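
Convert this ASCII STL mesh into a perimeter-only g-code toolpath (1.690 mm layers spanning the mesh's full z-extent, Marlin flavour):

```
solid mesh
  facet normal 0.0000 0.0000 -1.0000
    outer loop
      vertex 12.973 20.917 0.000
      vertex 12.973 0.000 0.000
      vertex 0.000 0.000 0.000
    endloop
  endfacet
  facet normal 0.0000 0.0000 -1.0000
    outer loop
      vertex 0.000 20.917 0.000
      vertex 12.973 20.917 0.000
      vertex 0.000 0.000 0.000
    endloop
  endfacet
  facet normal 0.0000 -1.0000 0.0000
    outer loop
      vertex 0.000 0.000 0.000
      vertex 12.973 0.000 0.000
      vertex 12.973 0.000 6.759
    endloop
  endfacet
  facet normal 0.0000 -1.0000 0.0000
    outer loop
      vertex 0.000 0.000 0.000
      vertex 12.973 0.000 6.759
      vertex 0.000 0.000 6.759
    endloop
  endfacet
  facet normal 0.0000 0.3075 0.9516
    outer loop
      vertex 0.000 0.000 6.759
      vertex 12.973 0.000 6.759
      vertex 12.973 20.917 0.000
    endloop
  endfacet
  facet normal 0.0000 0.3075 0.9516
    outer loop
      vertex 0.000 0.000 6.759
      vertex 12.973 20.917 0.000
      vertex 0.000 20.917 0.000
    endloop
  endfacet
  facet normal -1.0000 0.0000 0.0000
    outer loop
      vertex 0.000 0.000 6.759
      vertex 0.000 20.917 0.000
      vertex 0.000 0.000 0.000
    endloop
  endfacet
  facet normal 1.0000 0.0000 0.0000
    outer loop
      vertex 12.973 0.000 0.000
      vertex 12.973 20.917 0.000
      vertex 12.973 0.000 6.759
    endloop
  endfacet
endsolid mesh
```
; perimeter-only toolpath
G21 ; units = mm
G90 ; absolute positioning
G28 ; home
; layer 1
G0 Z1.690
G0 X0.000 Y0.000
G1 X12.973 Y0.000
G1 X12.973 Y15.688
G1 X0.000 Y15.688
G1 X0.000 Y0.000
; layer 2
G0 Z3.380
G0 X0.000 Y0.000
G1 X12.973 Y0.000
G1 X12.973 Y10.459
G1 X0.000 Y10.459
G1 X0.000 Y0.000
; layer 3
G0 Z5.069
G0 X0.000 Y0.000
G1 X12.973 Y0.000
G1 X12.973 Y5.229
G1 X0.000 Y5.229
G1 X0.000 Y0.000
M2 ; end

The solid is a wedge (ramp): 13 × 20.9 mm base, rising to 6.76 mm along the y=0 edge and sloping linearly to z=0 at y=20.9. Slicing at Δz = 1.690 mm — 4 equal slices spanning the solid's height, so layer i sits at z = i·h/4 — gives 3 non-empty perimeters. Each is a 4-segment closed polygon; G0 lifts to the layer z and rapids to the start vertex, then G1 traces the edges. The cross-section shrinks linearly with z (the slice at the apex is degenerate and omitted).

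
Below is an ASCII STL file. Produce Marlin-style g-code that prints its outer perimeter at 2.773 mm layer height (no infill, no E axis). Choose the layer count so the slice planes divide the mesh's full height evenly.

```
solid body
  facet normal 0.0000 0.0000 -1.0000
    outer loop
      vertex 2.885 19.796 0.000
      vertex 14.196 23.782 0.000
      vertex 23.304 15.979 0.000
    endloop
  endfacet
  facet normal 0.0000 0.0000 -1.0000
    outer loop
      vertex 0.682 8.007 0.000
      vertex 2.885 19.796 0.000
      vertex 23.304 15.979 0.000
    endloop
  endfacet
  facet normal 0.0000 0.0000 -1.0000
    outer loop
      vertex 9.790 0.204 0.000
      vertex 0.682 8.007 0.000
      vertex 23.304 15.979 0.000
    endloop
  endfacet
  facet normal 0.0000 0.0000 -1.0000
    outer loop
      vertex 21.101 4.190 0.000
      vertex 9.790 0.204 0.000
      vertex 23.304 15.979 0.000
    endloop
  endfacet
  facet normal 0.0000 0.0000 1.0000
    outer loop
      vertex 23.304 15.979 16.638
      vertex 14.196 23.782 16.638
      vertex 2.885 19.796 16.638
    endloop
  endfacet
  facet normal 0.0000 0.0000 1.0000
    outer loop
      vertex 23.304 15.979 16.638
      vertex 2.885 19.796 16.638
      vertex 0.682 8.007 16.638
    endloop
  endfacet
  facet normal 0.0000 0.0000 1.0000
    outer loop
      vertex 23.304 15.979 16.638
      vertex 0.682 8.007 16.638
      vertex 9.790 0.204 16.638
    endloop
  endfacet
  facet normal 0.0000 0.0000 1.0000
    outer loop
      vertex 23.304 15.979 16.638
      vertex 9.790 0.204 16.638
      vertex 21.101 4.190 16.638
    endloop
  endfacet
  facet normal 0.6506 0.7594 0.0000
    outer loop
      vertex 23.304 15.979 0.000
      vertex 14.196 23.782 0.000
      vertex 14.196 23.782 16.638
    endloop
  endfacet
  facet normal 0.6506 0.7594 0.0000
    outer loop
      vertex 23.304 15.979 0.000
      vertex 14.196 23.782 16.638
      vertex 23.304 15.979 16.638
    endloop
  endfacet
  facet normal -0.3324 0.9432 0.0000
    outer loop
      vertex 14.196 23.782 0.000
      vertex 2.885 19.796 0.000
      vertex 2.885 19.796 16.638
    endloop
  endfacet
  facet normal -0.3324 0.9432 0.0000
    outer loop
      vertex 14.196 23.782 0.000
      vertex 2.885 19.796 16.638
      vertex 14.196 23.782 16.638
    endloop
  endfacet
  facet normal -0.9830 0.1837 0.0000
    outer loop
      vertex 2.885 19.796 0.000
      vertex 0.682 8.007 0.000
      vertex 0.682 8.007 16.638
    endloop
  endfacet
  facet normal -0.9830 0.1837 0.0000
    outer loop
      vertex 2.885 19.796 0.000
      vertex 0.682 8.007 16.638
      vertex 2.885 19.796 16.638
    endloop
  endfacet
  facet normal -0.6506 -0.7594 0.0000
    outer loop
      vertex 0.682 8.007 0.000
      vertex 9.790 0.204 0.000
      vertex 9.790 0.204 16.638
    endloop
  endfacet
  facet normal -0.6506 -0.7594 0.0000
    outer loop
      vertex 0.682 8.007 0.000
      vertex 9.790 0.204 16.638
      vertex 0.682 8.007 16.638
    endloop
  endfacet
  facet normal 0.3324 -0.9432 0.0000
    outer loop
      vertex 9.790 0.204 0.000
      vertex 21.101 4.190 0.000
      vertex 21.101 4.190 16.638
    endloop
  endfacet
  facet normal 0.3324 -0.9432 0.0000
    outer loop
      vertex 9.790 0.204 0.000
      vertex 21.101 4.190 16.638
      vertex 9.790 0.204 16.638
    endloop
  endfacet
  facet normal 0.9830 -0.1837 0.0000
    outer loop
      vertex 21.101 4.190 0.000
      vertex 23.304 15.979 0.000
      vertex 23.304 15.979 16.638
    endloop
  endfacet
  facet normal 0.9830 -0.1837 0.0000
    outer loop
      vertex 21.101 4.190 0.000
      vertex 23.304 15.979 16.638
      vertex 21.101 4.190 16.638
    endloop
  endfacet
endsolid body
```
; perimeter-only toolpath
G21 ; units = mm
G90 ; absolute positioning
G28 ; home
; layer 1
G0 Z2.773
G0 X23.304 Y15.979
G1 X14.196 Y23.782
G1 X2.885 Y19.796
G1 X0.682 Y8.007
G1 X9.790 Y0.204
G1 X21.101 Y4.190
G1 X23.304 Y15.979
; layer 2
G0 Z5.546
G0 X23.304 Y15.979
G1 X14.196 Y23.782
G1 X2.885 Y19.796
G1 X0.682 Y8.007
G1 X9.790 Y0.204
G1 X21.101 Y4.190
G1 X23.304 Y15.979
; layer 3
G0 Z8.319
G0 X23.304 Y15.979
G1 X14.196 Y23.782
G1 X2.885 Y19.796
G1 X0.682 Y8.007
G1 X9.790 Y0.204
G1 X21.101 Y4.190
G1 X23.304 Y15.979
; layer 4
G0 Z11.092
G0 X23.304 Y15.979
G1 X14.196 Y23.782
G1 X2.885 Y19.796
G1 X0.682 Y8.007
G1 X9.790 Y0.204
G1 X21.101 Y4.190
G1 X23.304 Y15.979
; layer 5
G0 Z13.865
G0 X23.304 Y15.979
G1 X14.196 Y23.782
G1 X2.885 Y19.796
G1 X0.682 Y8.007
G1 X9.790 Y0.204
G1 X21.101 Y4.190
G1 X23.304 Y15.979
; layer 6
G0 Z16.638
G0 X23.304 Y15.979
G1 X14.196 Y23.782
G1 X2.885 Y19.796
G1 X0.682 Y8.007
G1 X9.790 Y0.204
G1 X21.101 Y4.190
G1 X23.304 Y15.979
M2 ; end

The solid is a regular 6-sided prism (a cylinder approximated with 6 flat sides), circumscribed radius ≈ 12 mm, height ≈ 16.6 mm. Slicing at Δz = 2.773 mm — 6 equal slices spanning the solid's height, so layer i sits at z = i·h/6 — gives 6 non-empty perimeters. Each is a 6-segment closed polygon; G0 lifts to the layer z and rapids to the start vertex, then G1 traces the edges.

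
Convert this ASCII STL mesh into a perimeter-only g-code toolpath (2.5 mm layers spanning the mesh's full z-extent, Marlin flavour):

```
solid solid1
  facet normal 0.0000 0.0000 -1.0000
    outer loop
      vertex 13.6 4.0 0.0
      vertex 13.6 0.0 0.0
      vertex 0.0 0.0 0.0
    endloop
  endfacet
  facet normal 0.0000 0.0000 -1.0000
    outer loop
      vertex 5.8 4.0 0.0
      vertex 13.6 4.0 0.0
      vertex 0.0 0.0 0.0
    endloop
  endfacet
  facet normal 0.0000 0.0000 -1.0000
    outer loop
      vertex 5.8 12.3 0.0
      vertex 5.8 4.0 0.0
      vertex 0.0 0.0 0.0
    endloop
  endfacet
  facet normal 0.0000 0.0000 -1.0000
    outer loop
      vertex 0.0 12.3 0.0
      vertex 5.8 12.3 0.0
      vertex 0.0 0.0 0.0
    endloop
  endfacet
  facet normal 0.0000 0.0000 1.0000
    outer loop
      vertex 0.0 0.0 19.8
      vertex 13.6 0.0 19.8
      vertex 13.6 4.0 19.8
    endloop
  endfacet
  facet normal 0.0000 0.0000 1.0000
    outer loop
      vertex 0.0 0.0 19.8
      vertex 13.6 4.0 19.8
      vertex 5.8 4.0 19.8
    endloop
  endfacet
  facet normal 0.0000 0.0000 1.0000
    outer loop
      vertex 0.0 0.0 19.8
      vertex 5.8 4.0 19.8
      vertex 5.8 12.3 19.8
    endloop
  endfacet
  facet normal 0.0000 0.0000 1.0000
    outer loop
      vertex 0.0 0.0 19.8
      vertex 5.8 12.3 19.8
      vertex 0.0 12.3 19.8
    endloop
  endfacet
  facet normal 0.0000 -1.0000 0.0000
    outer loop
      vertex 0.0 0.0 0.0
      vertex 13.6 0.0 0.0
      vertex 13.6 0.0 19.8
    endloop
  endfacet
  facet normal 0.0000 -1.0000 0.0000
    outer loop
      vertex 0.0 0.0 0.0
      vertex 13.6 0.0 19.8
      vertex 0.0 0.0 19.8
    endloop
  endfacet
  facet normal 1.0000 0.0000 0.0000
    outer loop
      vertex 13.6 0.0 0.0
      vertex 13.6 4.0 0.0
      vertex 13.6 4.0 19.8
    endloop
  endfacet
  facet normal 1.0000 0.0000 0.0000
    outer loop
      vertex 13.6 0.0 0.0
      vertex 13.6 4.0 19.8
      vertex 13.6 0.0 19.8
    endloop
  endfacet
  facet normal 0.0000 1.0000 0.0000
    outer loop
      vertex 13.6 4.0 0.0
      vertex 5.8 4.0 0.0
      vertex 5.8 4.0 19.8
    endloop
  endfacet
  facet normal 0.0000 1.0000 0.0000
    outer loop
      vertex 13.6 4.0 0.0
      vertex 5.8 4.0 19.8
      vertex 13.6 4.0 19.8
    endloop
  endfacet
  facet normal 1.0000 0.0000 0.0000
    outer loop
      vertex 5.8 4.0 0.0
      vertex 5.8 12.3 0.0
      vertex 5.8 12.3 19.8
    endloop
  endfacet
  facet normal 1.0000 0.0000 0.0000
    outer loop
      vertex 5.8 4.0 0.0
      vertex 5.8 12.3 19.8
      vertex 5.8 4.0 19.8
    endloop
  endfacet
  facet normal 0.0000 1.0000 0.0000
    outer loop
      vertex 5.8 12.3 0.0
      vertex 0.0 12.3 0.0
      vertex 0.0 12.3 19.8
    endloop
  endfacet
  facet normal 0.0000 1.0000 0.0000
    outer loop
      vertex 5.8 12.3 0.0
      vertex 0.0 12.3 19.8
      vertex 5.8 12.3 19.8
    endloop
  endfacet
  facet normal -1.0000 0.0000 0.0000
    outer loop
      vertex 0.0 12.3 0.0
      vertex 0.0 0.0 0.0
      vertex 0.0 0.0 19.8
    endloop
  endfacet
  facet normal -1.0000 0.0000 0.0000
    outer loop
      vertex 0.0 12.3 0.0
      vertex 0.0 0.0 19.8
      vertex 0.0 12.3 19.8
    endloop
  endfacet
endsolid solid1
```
; perimeter-only toolpath
G21 ; units = mm
G90 ; absolute positioning
G28 ; home
; layer 1
G0 Z2.5
G0 X0.0 Y0.0
G1 X13.6 Y0.0
G1 X13.6 Y4.0
G1 X5.8 Y4.0
G1 X5.8 Y12.3
G1 X0.0 Y12.3
G1 X0.0 Y0.0
; layer 2
G0 Z5.0
G0 X0.0 Y0.0
G1 X13.6 Y0.0
G1 X13.6 Y4.0
G1 X5.8 Y4.0
G1 X5.8 Y12.3
G1 X0.0 Y12.3
G1 X0.0 Y0.0
; layer 3
G0 Z7.4
G0 X0.0 Y0.0
G1 X13.6 Y0.0
G1 X13.6 Y4.0
G1 X5.8 Y4.0
G1 X5.8 Y12.3
G1 X0.0 Y12.3
G1 X0.0 Y0.0
; layer 4
G0 Z9.9
G0 X0.0 Y0.0
G1 X13.6 Y0.0
G1 X13.6 Y4.0
G1 X5.8 Y4.0
G1 X5.8 Y12.3
G1 X0.0 Y12.3
G1 X0.0 Y0.0
; layer 5
G0 Z12.4
G0 X0.0 Y0.0
G1 X13.6 Y0.0
G1 X13.6 Y4.0
G1 X5.8 Y4.0
G1 X5.8 Y12.3
G1 X0.0 Y12.3
G1 X0.0 Y0.0
; layer 6
G0 Z14.9
G0 X0.0 Y0.0
G1 X13.6 Y0.0
G1 X13.6 Y4.0
G1 X5.8 Y4.0
G1 X5.8 Y12.3
G1 X0.0 Y12.3
G1 X0.0 Y0.0
; layer 7
G0 Z17.3
G0 X0.0 Y0.0
G1 X13.6 Y0.0
G1 X13.6 Y4.0
G1 X5.8 Y4.0
G1 X5.8 Y12.3
G1 X0.0 Y12.3
G1 X0.0 Y0.0
; layer 8
G0 Z19.8
G0 X0.0 Y0.0
G1 X13.6 Y0.0
G1 X13.6 Y4.0
G1 X5.8 Y4.0
G1 X5.8 Y12.3
G1 X0.0 Y12.3
G1 X0.0 Y0.0
M2 ; end

The solid is an L-shaped prism: outer 13.6 × 12.3 mm, arm thicknesses ≈ 4 mm (horizontal) and 5.8 mm (vertical), extruded 19.8 mm in z. Slicing at Δz = 2.5 mm — 8 equal slices spanning the solid's height, so layer i sits at z = i·h/8 — gives 8 non-empty perimeters. Each is a 6-segment closed polygon; G0 lifts to the layer z and rapids to the start vertex, then G1 traces the edges.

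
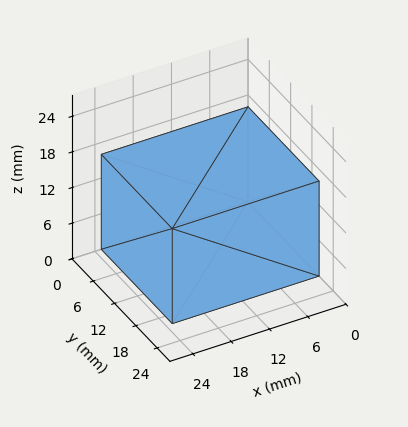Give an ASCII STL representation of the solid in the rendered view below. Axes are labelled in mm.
Reading the render: the shape is a rectangular box, roughly 23 × 20 mm footprint and 16 mm tall (dimensions read to the nearest mm from the axis ticks). For the STL, each face is triangulated and given an outward normal.

solid part
  facet normal 0.0000 0.0000 -1.0000
    outer loop
      vertex 23.0 20.0 0.0
      vertex 23.0 0.0 0.0
      vertex 0.0 0.0 0.0
    endloop
  endfacet
  facet normal 0.0000 0.0000 -1.0000
    outer loop
      vertex 0.0 20.0 0.0
      vertex 23.0 20.0 0.0
      vertex 0.0 0.0 0.0
    endloop
  endfacet
  facet normal 0.0000 0.0000 1.0000
    outer loop
      vertex 0.0 0.0 16.0
      vertex 23.0 0.0 16.0
      vertex 23.0 20.0 16.0
    endloop
  endfacet
  facet normal 0.0000 0.0000 1.0000
    outer loop
      vertex 0.0 0.0 16.0
      vertex 23.0 20.0 16.0
      vertex 0.0 20.0 16.0
    endloop
  endfacet
  facet normal 0.0000 -1.0000 0.0000
    outer loop
      vertex 0.0 0.0 0.0
      vertex 23.0 0.0 0.0
      vertex 23.0 0.0 16.0
    endloop
  endfacet
  facet normal 0.0000 -1.0000 0.0000
    outer loop
      vertex 0.0 0.0 0.0
      vertex 23.0 0.0 16.0
      vertex 0.0 0.0 16.0
    endloop
  endfacet
  facet normal 0.0000 1.0000 0.0000
    outer loop
      vertex 23.0 20.0 16.0
      vertex 23.0 20.0 0.0
      vertex 0.0 20.0 0.0
    endloop
  endfacet
  facet normal 0.0000 1.0000 0.0000
    outer loop
      vertex 0.0 20.0 16.0
      vertex 23.0 20.0 16.0
      vertex 0.0 20.0 0.0
    endloop
  endfacet
  facet normal -1.0000 0.0000 0.0000
    outer loop
      vertex 0.0 20.0 16.0
      vertex 0.0 20.0 0.0
      vertex 0.0 0.0 0.0
    endloop
  endfacet
  facet normal -1.0000 0.0000 0.0000
    outer loop
      vertex 0.0 0.0 16.0
      vertex 0.0 20.0 16.0
      vertex 0.0 0.0 0.0
    endloop
  endfacet
  facet normal 1.0000 0.0000 0.0000
    outer loop
      vertex 23.0 0.0 0.0
      vertex 23.0 20.0 0.0
      vertex 23.0 20.0 16.0
    endloop
  endfacet
  facet normal 1.0000 0.0000 0.0000
    outer loop
      vertex 23.0 0.0 0.0
      vertex 23.0 20.0 16.0
      vertex 23.0 0.0 16.0
    endloop
  endfacet
endsolid part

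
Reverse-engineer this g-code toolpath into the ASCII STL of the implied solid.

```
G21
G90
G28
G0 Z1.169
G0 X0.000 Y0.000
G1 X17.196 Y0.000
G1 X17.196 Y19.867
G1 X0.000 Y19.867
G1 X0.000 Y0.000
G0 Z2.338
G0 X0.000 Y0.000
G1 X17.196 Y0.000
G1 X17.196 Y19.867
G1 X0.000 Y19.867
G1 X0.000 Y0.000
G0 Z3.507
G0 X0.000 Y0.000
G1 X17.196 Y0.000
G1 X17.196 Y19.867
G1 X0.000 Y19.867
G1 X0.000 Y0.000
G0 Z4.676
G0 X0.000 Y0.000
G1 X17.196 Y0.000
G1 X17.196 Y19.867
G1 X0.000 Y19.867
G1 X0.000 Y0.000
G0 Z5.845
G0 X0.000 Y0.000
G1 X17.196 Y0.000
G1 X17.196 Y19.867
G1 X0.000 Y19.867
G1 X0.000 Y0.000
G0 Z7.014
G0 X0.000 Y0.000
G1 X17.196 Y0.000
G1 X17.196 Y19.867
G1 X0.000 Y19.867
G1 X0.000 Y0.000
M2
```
solid part
  facet normal 0.0000 0.0000 -1.0000
    outer loop
      vertex 17.196 19.867 0.000
      vertex 17.196 0.000 0.000
      vertex 0.000 0.000 0.000
    endloop
  endfacet
  facet normal 0.0000 0.0000 -1.0000
    outer loop
      vertex 0.000 19.867 0.000
      vertex 17.196 19.867 0.000
      vertex 0.000 0.000 0.000
    endloop
  endfacet
  facet normal 0.0000 0.0000 1.0000
    outer loop
      vertex 0.000 0.000 7.014
      vertex 17.196 0.000 7.014
      vertex 17.196 19.867 7.014
    endloop
  endfacet
  facet normal 0.0000 0.0000 1.0000
    outer loop
      vertex 0.000 0.000 7.014
      vertex 17.196 19.867 7.014
      vertex 0.000 19.867 7.014
    endloop
  endfacet
  facet normal 0.0000 -1.0000 0.0000
    outer loop
      vertex 0.000 0.000 0.000
      vertex 17.196 0.000 0.000
      vertex 17.196 0.000 7.014
    endloop
  endfacet
  facet normal 0.0000 -1.0000 0.0000
    outer loop
      vertex 0.000 0.000 0.000
      vertex 17.196 0.000 7.014
      vertex 0.000 0.000 7.014
    endloop
  endfacet
  facet normal 0.0000 1.0000 0.0000
    outer loop
      vertex 17.196 19.867 7.014
      vertex 17.196 19.867 0.000
      vertex 0.000 19.867 0.000
    endloop
  endfacet
  facet normal 0.0000 1.0000 0.0000
    outer loop
      vertex 0.000 19.867 7.014
      vertex 17.196 19.867 7.014
      vertex 0.000 19.867 0.000
    endloop
  endfacet
  facet normal -1.0000 0.0000 0.0000
    outer loop
      vertex 0.000 19.867 7.014
      vertex 0.000 19.867 0.000
      vertex 0.000 0.000 0.000
    endloop
  endfacet
  facet normal -1.0000 0.0000 0.0000
    outer loop
      vertex 0.000 0.000 7.014
      vertex 0.000 19.867 7.014
      vertex 0.000 0.000 0.000
    endloop
  endfacet
  facet normal 1.0000 0.0000 0.0000
    outer loop
      vertex 17.196 0.000 0.000
      vertex 17.196 19.867 0.000
      vertex 17.196 19.867 7.014
    endloop
  endfacet
  facet normal 1.0000 0.0000 0.0000
    outer loop
      vertex 17.196 0.000 0.000
      vertex 17.196 19.867 7.014
      vertex 17.196 0.000 7.014
    endloop
  endfacet
endsolid part

The G0 Z moves step by Δz≈1.169 mm. Every layer's G1 loop is the same polygon, so the solid is a straight extrusion of it from z=0 to z≈7.01. Closing with flat bottom and top caps and triangulating gives 12 facets — a rectangular box, roughly 17.2 × 19.9 mm footprint and 7.01 mm tall.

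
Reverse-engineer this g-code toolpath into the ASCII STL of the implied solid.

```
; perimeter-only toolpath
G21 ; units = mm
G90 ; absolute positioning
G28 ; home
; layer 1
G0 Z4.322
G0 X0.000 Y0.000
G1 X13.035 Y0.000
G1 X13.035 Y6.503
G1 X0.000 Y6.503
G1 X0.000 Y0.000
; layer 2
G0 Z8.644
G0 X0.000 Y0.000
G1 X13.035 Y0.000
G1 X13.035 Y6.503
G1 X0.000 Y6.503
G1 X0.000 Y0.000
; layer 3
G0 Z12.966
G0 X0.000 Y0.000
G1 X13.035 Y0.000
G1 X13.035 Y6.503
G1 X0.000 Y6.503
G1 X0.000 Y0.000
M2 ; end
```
solid part
  facet normal 0.0000 0.0000 -1.0000
    outer loop
      vertex 13.035 6.503 0.000
      vertex 13.035 0.000 0.000
      vertex 0.000 0.000 0.000
    endloop
  endfacet
  facet normal 0.0000 0.0000 -1.0000
    outer loop
      vertex 0.000 6.503 0.000
      vertex 13.035 6.503 0.000
      vertex 0.000 0.000 0.000
    endloop
  endfacet
  facet normal 0.0000 0.0000 1.0000
    outer loop
      vertex 0.000 0.000 12.966
      vertex 13.035 0.000 12.966
      vertex 13.035 6.503 12.966
    endloop
  endfacet
  facet normal 0.0000 0.0000 1.0000
    outer loop
      vertex 0.000 0.000 12.966
      vertex 13.035 6.503 12.966
      vertex 0.000 6.503 12.966
    endloop
  endfacet
  facet normal 0.0000 -1.0000 0.0000
    outer loop
      vertex 0.000 0.000 0.000
      vertex 13.035 0.000 0.000
      vertex 13.035 0.000 12.966
    endloop
  endfacet
  facet normal 0.0000 -1.0000 0.0000
    outer loop
      vertex 0.000 0.000 0.000
      vertex 13.035 0.000 12.966
      vertex 0.000 0.000 12.966
    endloop
  endfacet
  facet normal 0.0000 1.0000 0.0000
    outer loop
      vertex 13.035 6.503 12.966
      vertex 13.035 6.503 0.000
      vertex 0.000 6.503 0.000
    endloop
  endfacet
  facet normal 0.0000 1.0000 0.0000
    outer loop
      vertex 0.000 6.503 12.966
      vertex 13.035 6.503 12.966
      vertex 0.000 6.503 0.000
    endloop
  endfacet
  facet normal -1.0000 0.0000 0.0000
    outer loop
      vertex 0.000 6.503 12.966
      vertex 0.000 6.503 0.000
      vertex 0.000 0.000 0.000
    endloop
  endfacet
  facet normal -1.0000 0.0000 0.0000
    outer loop
      vertex 0.000 0.000 12.966
      vertex 0.000 6.503 12.966
      vertex 0.000 0.000 0.000
    endloop
  endfacet
  facet normal 1.0000 0.0000 0.0000
    outer loop
      vertex 13.035 0.000 0.000
      vertex 13.035 6.503 0.000
      vertex 13.035 6.503 12.966
    endloop
  endfacet
  facet normal 1.0000 0.0000 0.0000
    outer loop
      vertex 13.035 0.000 0.000
      vertex 13.035 6.503 12.966
      vertex 13.035 0.000 12.966
    endloop
  endfacet
endsolid part

The G0 Z moves step by Δz≈4.322 mm. Every layer's G1 loop is the same polygon, so the solid is a straight extrusion of it from z=0 to z≈13. Closing with flat bottom and top caps and triangulating gives 12 facets — a rectangular box, roughly 13 × 6.5 mm footprint and 13 mm tall.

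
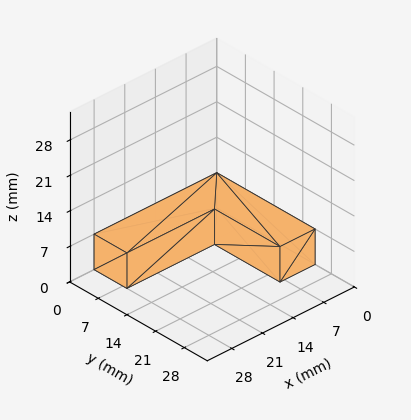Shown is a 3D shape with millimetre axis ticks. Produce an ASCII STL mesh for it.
Reading the render: the shape is an L-shaped prism: outer 28 × 24 mm, arm thicknesses ≈ 8 mm (horizontal) and 8 mm (vertical), extruded 7 mm in z (dimensions read to the nearest mm from the axis ticks). For the STL, each face is triangulated and given an outward normal.

solid part
  facet normal 0.0000 0.0000 -1.0000
    outer loop
      vertex 28.000 8.000 0.000
      vertex 28.000 0.000 0.000
      vertex 0.000 0.000 0.000
    endloop
  endfacet
  facet normal 0.0000 0.0000 -1.0000
    outer loop
      vertex 8.000 8.000 0.000
      vertex 28.000 8.000 0.000
      vertex 0.000 0.000 0.000
    endloop
  endfacet
  facet normal 0.0000 0.0000 -1.0000
    outer loop
      vertex 8.000 24.000 0.000
      vertex 8.000 8.000 0.000
      vertex 0.000 0.000 0.000
    endloop
  endfacet
  facet normal 0.0000 0.0000 -1.0000
    outer loop
      vertex 0.000 24.000 0.000
      vertex 8.000 24.000 0.000
      vertex 0.000 0.000 0.000
    endloop
  endfacet
  facet normal 0.0000 0.0000 1.0000
    outer loop
      vertex 0.000 0.000 7.000
      vertex 28.000 0.000 7.000
      vertex 28.000 8.000 7.000
    endloop
  endfacet
  facet normal 0.0000 0.0000 1.0000
    outer loop
      vertex 0.000 0.000 7.000
      vertex 28.000 8.000 7.000
      vertex 8.000 8.000 7.000
    endloop
  endfacet
  facet normal 0.0000 0.0000 1.0000
    outer loop
      vertex 0.000 0.000 7.000
      vertex 8.000 8.000 7.000
      vertex 8.000 24.000 7.000
    endloop
  endfacet
  facet normal 0.0000 0.0000 1.0000
    outer loop
      vertex 0.000 0.000 7.000
      vertex 8.000 24.000 7.000
      vertex 0.000 24.000 7.000
    endloop
  endfacet
  facet normal 0.0000 -1.0000 0.0000
    outer loop
      vertex 0.000 0.000 0.000
      vertex 28.000 0.000 0.000
      vertex 28.000 0.000 7.000
    endloop
  endfacet
  facet normal 0.0000 -1.0000 0.0000
    outer loop
      vertex 0.000 0.000 0.000
      vertex 28.000 0.000 7.000
      vertex 0.000 0.000 7.000
    endloop
  endfacet
  facet normal 1.0000 0.0000 0.0000
    outer loop
      vertex 28.000 0.000 0.000
      vertex 28.000 8.000 0.000
      vertex 28.000 8.000 7.000
    endloop
  endfacet
  facet normal 1.0000 0.0000 0.0000
    outer loop
      vertex 28.000 0.000 0.000
      vertex 28.000 8.000 7.000
      vertex 28.000 0.000 7.000
    endloop
  endfacet
  facet normal 0.0000 1.0000 0.0000
    outer loop
      vertex 28.000 8.000 0.000
      vertex 8.000 8.000 0.000
      vertex 8.000 8.000 7.000
    endloop
  endfacet
  facet normal 0.0000 1.0000 0.0000
    outer loop
      vertex 28.000 8.000 0.000
      vertex 8.000 8.000 7.000
      vertex 28.000 8.000 7.000
    endloop
  endfacet
  facet normal 1.0000 0.0000 0.0000
    outer loop
      vertex 8.000 8.000 0.000
      vertex 8.000 24.000 0.000
      vertex 8.000 24.000 7.000
    endloop
  endfacet
  facet normal 1.0000 0.0000 0.0000
    outer loop
      vertex 8.000 8.000 0.000
      vertex 8.000 24.000 7.000
      vertex 8.000 8.000 7.000
    endloop
  endfacet
  facet normal 0.0000 1.0000 0.0000
    outer loop
      vertex 8.000 24.000 0.000
      vertex 0.000 24.000 0.000
      vertex 0.000 24.000 7.000
    endloop
  endfacet
  facet normal 0.0000 1.0000 0.0000
    outer loop
      vertex 8.000 24.000 0.000
      vertex 0.000 24.000 7.000
      vertex 8.000 24.000 7.000
    endloop
  endfacet
  facet normal -1.0000 0.0000 0.0000
    outer loop
      vertex 0.000 24.000 0.000
      vertex 0.000 0.000 0.000
      vertex 0.000 0.000 7.000
    endloop
  endfacet
  facet normal -1.0000 0.0000 0.0000
    outer loop
      vertex 0.000 24.000 0.000
      vertex 0.000 0.000 7.000
      vertex 0.000 24.000 7.000
    endloop
  endfacet
endsolid part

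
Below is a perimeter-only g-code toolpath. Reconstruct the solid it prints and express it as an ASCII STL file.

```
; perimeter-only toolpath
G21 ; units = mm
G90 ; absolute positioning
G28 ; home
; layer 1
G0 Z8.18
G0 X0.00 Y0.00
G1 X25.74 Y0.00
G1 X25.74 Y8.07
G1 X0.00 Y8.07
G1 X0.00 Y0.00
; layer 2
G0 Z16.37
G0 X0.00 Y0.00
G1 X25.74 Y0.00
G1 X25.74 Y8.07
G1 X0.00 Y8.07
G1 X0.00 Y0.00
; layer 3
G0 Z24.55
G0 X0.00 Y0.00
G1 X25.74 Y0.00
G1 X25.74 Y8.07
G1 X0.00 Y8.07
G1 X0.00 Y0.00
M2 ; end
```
solid part
  facet normal 0.0000 0.0000 -1.0000
    outer loop
      vertex 25.74 8.07 0.00
      vertex 25.74 0.00 0.00
      vertex 0.00 0.00 0.00
    endloop
  endfacet
  facet normal 0.0000 0.0000 -1.0000
    outer loop
      vertex 0.00 8.07 0.00
      vertex 25.74 8.07 0.00
      vertex 0.00 0.00 0.00
    endloop
  endfacet
  facet normal 0.0000 0.0000 1.0000
    outer loop
      vertex 0.00 0.00 24.55
      vertex 25.74 0.00 24.55
      vertex 25.74 8.07 24.55
    endloop
  endfacet
  facet normal 0.0000 0.0000 1.0000
    outer loop
      vertex 0.00 0.00 24.55
      vertex 25.74 8.07 24.55
      vertex 0.00 8.07 24.55
    endloop
  endfacet
  facet normal 0.0000 -1.0000 0.0000
    outer loop
      vertex 0.00 0.00 0.00
      vertex 25.74 0.00 0.00
      vertex 25.74 0.00 24.55
    endloop
  endfacet
  facet normal 0.0000 -1.0000 0.0000
    outer loop
      vertex 0.00 0.00 0.00
      vertex 25.74 0.00 24.55
      vertex 0.00 0.00 24.55
    endloop
  endfacet
  facet normal 0.0000 1.0000 0.0000
    outer loop
      vertex 25.74 8.07 24.55
      vertex 25.74 8.07 0.00
      vertex 0.00 8.07 0.00
    endloop
  endfacet
  facet normal 0.0000 1.0000 0.0000
    outer loop
      vertex 0.00 8.07 24.55
      vertex 25.74 8.07 24.55
      vertex 0.00 8.07 0.00
    endloop
  endfacet
  facet normal -1.0000 0.0000 0.0000
    outer loop
      vertex 0.00 8.07 24.55
      vertex 0.00 8.07 0.00
      vertex 0.00 0.00 0.00
    endloop
  endfacet
  facet normal -1.0000 0.0000 0.0000
    outer loop
      vertex 0.00 0.00 24.55
      vertex 0.00 8.07 24.55
      vertex 0.00 0.00 0.00
    endloop
  endfacet
  facet normal 1.0000 0.0000 0.0000
    outer loop
      vertex 25.74 0.00 0.00
      vertex 25.74 8.07 0.00
      vertex 25.74 8.07 24.55
    endloop
  endfacet
  facet normal 1.0000 0.0000 0.0000
    outer loop
      vertex 25.74 0.00 0.00
      vertex 25.74 8.07 24.55
      vertex 25.74 0.00 24.55
    endloop
  endfacet
endsolid part

The G0 Z moves step by Δz≈8.18 mm. Every layer's G1 loop is the same polygon, so the solid is a straight extrusion of it from z=0 to z≈24.6. Closing with flat bottom and top caps and triangulating gives 12 facets — a rectangular box, roughly 25.7 × 8.07 mm footprint and 24.6 mm tall.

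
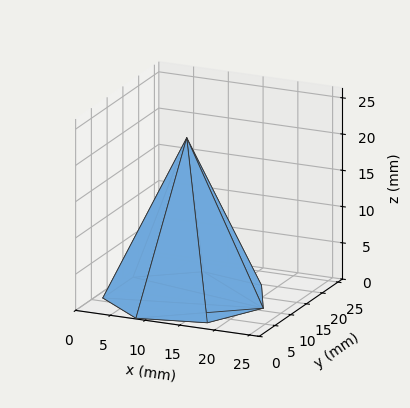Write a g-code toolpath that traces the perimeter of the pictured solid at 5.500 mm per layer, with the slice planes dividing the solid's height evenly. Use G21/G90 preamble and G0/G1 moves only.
Reading the render: the shape is a regular 7-sided pyramid, base circumscribed radius ≈ 11 mm, apex at z ≈ 22 mm (dimensions read to the nearest mm from the axis ticks). For the g-code, the solid's height is divided into equal slices at the stated Δz and each level perimeter traced with G1 moves after a G0 lift.

; perimeter-only toolpath
G21 ; units = mm
G90 ; absolute positioning
G28 ; home
; layer 1
G0 Z5.500
G0 X19.250 Y11.000
G1 X16.143 Y17.450
G1 X9.164 Y19.043
G1 X3.567 Y14.580
G1 X3.567 Y7.420
G1 X9.164 Y2.957
G1 X16.143 Y4.550
G1 X19.250 Y11.000
; layer 2
G0 Z11.000
G0 X16.500 Y11.000
G1 X14.429 Y15.300
G1 X9.776 Y16.362
G1 X6.045 Y13.386
G1 X6.045 Y8.614
G1 X9.776 Y5.638
G1 X14.429 Y6.700
G1 X16.500 Y11.000
; layer 3
G0 Z16.500
G0 X13.750 Y11.000
G1 X12.715 Y13.150
G1 X10.388 Y13.681
G1 X8.522 Y12.193
G1 X8.522 Y9.807
G1 X10.388 Y8.319
G1 X12.715 Y8.850
G1 X13.750 Y11.000
M2 ; end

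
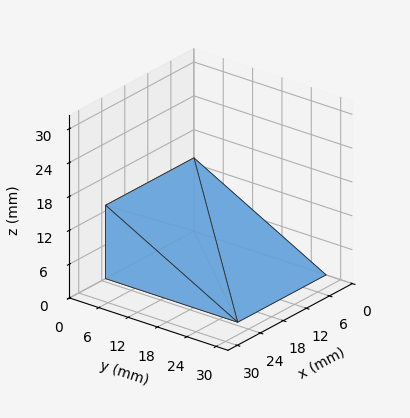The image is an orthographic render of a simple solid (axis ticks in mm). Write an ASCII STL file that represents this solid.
Reading the render: the shape is a wedge (ramp): 23 × 27 mm base, rising to 13 mm along the y=0 edge and sloping linearly to z=0 at y=27 (dimensions read to the nearest mm from the axis ticks). For the STL, each face is triangulated and given an outward normal.

solid part
  facet normal 0.0000 0.0000 -1.0000
    outer loop
      vertex 23.00 27.00 0.00
      vertex 23.00 0.00 0.00
      vertex 0.00 0.00 0.00
    endloop
  endfacet
  facet normal 0.0000 0.0000 -1.0000
    outer loop
      vertex 0.00 27.00 0.00
      vertex 23.00 27.00 0.00
      vertex 0.00 0.00 0.00
    endloop
  endfacet
  facet normal 0.0000 -1.0000 0.0000
    outer loop
      vertex 0.00 0.00 0.00
      vertex 23.00 0.00 0.00
      vertex 23.00 0.00 13.00
    endloop
  endfacet
  facet normal 0.0000 -1.0000 0.0000
    outer loop
      vertex 0.00 0.00 0.00
      vertex 23.00 0.00 13.00
      vertex 0.00 0.00 13.00
    endloop
  endfacet
  facet normal 0.0000 0.4338 0.9010
    outer loop
      vertex 0.00 0.00 13.00
      vertex 23.00 0.00 13.00
      vertex 23.00 27.00 0.00
    endloop
  endfacet
  facet normal 0.0000 0.4338 0.9010
    outer loop
      vertex 0.00 0.00 13.00
      vertex 23.00 27.00 0.00
      vertex 0.00 27.00 0.00
    endloop
  endfacet
  facet normal -1.0000 0.0000 0.0000
    outer loop
      vertex 0.00 0.00 13.00
      vertex 0.00 27.00 0.00
      vertex 0.00 0.00 0.00
    endloop
  endfacet
  facet normal 1.0000 0.0000 0.0000
    outer loop
      vertex 23.00 0.00 0.00
      vertex 23.00 27.00 0.00
      vertex 23.00 0.00 13.00
    endloop
  endfacet
endsolid part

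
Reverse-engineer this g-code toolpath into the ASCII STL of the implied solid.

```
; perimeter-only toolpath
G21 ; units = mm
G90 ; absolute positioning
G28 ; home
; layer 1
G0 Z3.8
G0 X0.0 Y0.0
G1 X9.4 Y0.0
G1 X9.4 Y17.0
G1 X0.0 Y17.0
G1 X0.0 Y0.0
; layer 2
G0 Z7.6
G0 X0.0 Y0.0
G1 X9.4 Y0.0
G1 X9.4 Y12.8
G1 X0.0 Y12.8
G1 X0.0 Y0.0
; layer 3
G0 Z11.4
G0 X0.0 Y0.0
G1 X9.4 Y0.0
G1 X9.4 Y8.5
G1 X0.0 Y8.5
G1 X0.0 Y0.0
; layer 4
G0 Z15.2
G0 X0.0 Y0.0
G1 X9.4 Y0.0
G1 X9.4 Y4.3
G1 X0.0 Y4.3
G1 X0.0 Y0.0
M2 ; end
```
solid part
  facet normal 0.0000 0.0000 -1.0000
    outer loop
      vertex 9.4 21.3 0.0
      vertex 9.4 0.0 0.0
      vertex 0.0 0.0 0.0
    endloop
  endfacet
  facet normal 0.0000 0.0000 -1.0000
    outer loop
      vertex 0.0 21.3 0.0
      vertex 9.4 21.3 0.0
      vertex 0.0 0.0 0.0
    endloop
  endfacet
  facet normal 0.0000 -1.0000 0.0000
    outer loop
      vertex 0.0 0.0 0.0
      vertex 9.4 0.0 0.0
      vertex 9.4 0.0 19.0
    endloop
  endfacet
  facet normal 0.0000 -1.0000 0.0000
    outer loop
      vertex 0.0 0.0 0.0
      vertex 9.4 0.0 19.0
      vertex 0.0 0.0 19.0
    endloop
  endfacet
  facet normal 0.0000 0.6657 0.7462
    outer loop
      vertex 0.0 0.0 19.0
      vertex 9.4 0.0 19.0
      vertex 9.4 21.3 0.0
    endloop
  endfacet
  facet normal 0.0000 0.6657 0.7462
    outer loop
      vertex 0.0 0.0 19.0
      vertex 9.4 21.3 0.0
      vertex 0.0 21.3 0.0
    endloop
  endfacet
  facet normal -1.0000 0.0000 0.0000
    outer loop
      vertex 0.0 0.0 19.0
      vertex 0.0 21.3 0.0
      vertex 0.0 0.0 0.0
    endloop
  endfacet
  facet normal 1.0000 0.0000 0.0000
    outer loop
      vertex 9.4 0.0 0.0
      vertex 9.4 21.3 0.0
      vertex 9.4 0.0 19.0
    endloop
  endfacet
endsolid part

The G0 Z moves step by Δz≈3.8 mm. The G1 loops shrink linearly with z, so the solid tapers from its base footprint up to z≈19. Closing with a flat bottom cap and the tapered top and triangulating gives 8 facets — a wedge (ramp): 9.4 × 21.3 mm base, rising to 19 mm along the y=0 edge and sloping linearly to z=0 at y=21.3.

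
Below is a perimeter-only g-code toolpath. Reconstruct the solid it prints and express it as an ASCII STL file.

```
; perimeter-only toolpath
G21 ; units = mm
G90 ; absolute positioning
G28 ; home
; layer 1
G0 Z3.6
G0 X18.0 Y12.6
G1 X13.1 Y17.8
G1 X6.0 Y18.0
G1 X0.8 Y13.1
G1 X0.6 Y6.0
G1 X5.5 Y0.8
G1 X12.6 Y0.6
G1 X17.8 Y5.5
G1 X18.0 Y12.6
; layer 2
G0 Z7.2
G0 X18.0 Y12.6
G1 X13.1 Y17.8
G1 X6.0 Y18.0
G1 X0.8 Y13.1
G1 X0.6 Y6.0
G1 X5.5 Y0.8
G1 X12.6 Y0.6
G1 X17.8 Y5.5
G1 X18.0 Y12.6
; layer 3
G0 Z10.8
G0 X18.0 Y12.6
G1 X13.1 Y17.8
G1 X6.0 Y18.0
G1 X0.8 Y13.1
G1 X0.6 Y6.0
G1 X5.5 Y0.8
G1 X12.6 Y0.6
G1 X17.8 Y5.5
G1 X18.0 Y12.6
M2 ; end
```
solid part
  facet normal 0.0000 0.0000 -1.0000
    outer loop
      vertex 6.0 18.0 0.0
      vertex 13.1 17.8 0.0
      vertex 18.0 12.6 0.0
    endloop
  endfacet
  facet normal 0.0000 0.0000 -1.0000
    outer loop
      vertex 0.8 13.1 0.0
      vertex 6.0 18.0 0.0
      vertex 18.0 12.6 0.0
    endloop
  endfacet
  facet normal 0.0000 0.0000 -1.0000
    outer loop
      vertex 0.6 6.0 0.0
      vertex 0.8 13.1 0.0
      vertex 18.0 12.6 0.0
    endloop
  endfacet
  facet normal 0.0000 0.0000 -1.0000
    outer loop
      vertex 5.5 0.8 0.0
      vertex 0.6 6.0 0.0
      vertex 18.0 12.6 0.0
    endloop
  endfacet
  facet normal 0.0000 0.0000 -1.0000
    outer loop
      vertex 12.6 0.6 0.0
      vertex 5.5 0.8 0.0
      vertex 18.0 12.6 0.0
    endloop
  endfacet
  facet normal 0.0000 0.0000 -1.0000
    outer loop
      vertex 17.8 5.5 0.0
      vertex 12.6 0.6 0.0
      vertex 18.0 12.6 0.0
    endloop
  endfacet
  facet normal 0.0000 0.0000 1.0000
    outer loop
      vertex 18.0 12.6 10.8
      vertex 13.1 17.8 10.8
      vertex 6.0 18.0 10.8
    endloop
  endfacet
  facet normal 0.0000 0.0000 1.0000
    outer loop
      vertex 18.0 12.6 10.8
      vertex 6.0 18.0 10.8
      vertex 0.8 13.1 10.8
    endloop
  endfacet
  facet normal 0.0000 0.0000 1.0000
    outer loop
      vertex 18.0 12.6 10.8
      vertex 0.8 13.1 10.8
      vertex 0.6 6.0 10.8
    endloop
  endfacet
  facet normal 0.0000 0.0000 1.0000
    outer loop
      vertex 18.0 12.6 10.8
      vertex 0.6 6.0 10.8
      vertex 5.5 0.8 10.8
    endloop
  endfacet
  facet normal 0.0000 0.0000 1.0000
    outer loop
      vertex 18.0 12.6 10.8
      vertex 5.5 0.8 10.8
      vertex 12.6 0.6 10.8
    endloop
  endfacet
  facet normal 0.0000 0.0000 1.0000
    outer loop
      vertex 18.0 12.6 10.8
      vertex 12.6 0.6 10.8
      vertex 17.8 5.5 10.8
    endloop
  endfacet
  facet normal 0.7278 0.6858 0.0000
    outer loop
      vertex 18.0 12.6 0.0
      vertex 13.1 17.8 0.0
      vertex 13.1 17.8 10.8
    endloop
  endfacet
  facet normal 0.7278 0.6858 0.0000
    outer loop
      vertex 18.0 12.6 0.0
      vertex 13.1 17.8 10.8
      vertex 18.0 12.6 10.8
    endloop
  endfacet
  facet normal 0.0282 0.9996 0.0000
    outer loop
      vertex 13.1 17.8 0.0
      vertex 6.0 18.0 0.0
      vertex 6.0 18.0 10.8
    endloop
  endfacet
  facet normal 0.0282 0.9996 0.0000
    outer loop
      vertex 13.1 17.8 0.0
      vertex 6.0 18.0 10.8
      vertex 13.1 17.8 10.8
    endloop
  endfacet
  facet normal -0.6858 0.7278 0.0000
    outer loop
      vertex 6.0 18.0 0.0
      vertex 0.8 13.1 0.0
      vertex 0.8 13.1 10.8
    endloop
  endfacet
  facet normal -0.6858 0.7278 0.0000
    outer loop
      vertex 6.0 18.0 0.0
      vertex 0.8 13.1 10.8
      vertex 6.0 18.0 10.8
    endloop
  endfacet
  facet normal -0.9996 0.0282 0.0000
    outer loop
      vertex 0.8 13.1 0.0
      vertex 0.6 6.0 0.0
      vertex 0.6 6.0 10.8
    endloop
  endfacet
  facet normal -0.9996 0.0282 0.0000
    outer loop
      vertex 0.8 13.1 0.0
      vertex 0.6 6.0 10.8
      vertex 0.8 13.1 10.8
    endloop
  endfacet
  facet normal -0.7278 -0.6858 0.0000
    outer loop
      vertex 0.6 6.0 0.0
      vertex 5.5 0.8 0.0
      vertex 5.5 0.8 10.8
    endloop
  endfacet
  facet normal -0.7278 -0.6858 0.0000
    outer loop
      vertex 0.6 6.0 0.0
      vertex 5.5 0.8 10.8
      vertex 0.6 6.0 10.8
    endloop
  endfacet
  facet normal -0.0282 -0.9996 0.0000
    outer loop
      vertex 5.5 0.8 0.0
      vertex 12.6 0.6 0.0
      vertex 12.6 0.6 10.8
    endloop
  endfacet
  facet normal -0.0282 -0.9996 0.0000
    outer loop
      vertex 5.5 0.8 0.0
      vertex 12.6 0.6 10.8
      vertex 5.5 0.8 10.8
    endloop
  endfacet
  facet normal 0.6858 -0.7278 0.0000
    outer loop
      vertex 12.6 0.6 0.0
      vertex 17.8 5.5 0.0
      vertex 17.8 5.5 10.8
    endloop
  endfacet
  facet normal 0.6858 -0.7278 0.0000
    outer loop
      vertex 12.6 0.6 0.0
      vertex 17.8 5.5 10.8
      vertex 12.6 0.6 10.8
    endloop
  endfacet
  facet normal 0.9996 -0.0282 0.0000
    outer loop
      vertex 17.8 5.5 0.0
      vertex 18.0 12.6 0.0
      vertex 18.0 12.6 10.8
    endloop
  endfacet
  facet normal 0.9996 -0.0282 0.0000
    outer loop
      vertex 17.8 5.5 0.0
      vertex 18.0 12.6 10.8
      vertex 17.8 5.5 10.8
    endloop
  endfacet
endsolid part

The G0 Z moves step by Δz≈3.6 mm. Every layer's G1 loop is the same polygon, so the solid is a straight extrusion of it from z=0 to z≈10.8. Closing with flat bottom and top caps and triangulating gives 28 facets — a regular 8-sided prism (a cylinder approximated with 8 flat sides), circumscribed radius ≈ 9.3 mm, height ≈ 10.8 mm.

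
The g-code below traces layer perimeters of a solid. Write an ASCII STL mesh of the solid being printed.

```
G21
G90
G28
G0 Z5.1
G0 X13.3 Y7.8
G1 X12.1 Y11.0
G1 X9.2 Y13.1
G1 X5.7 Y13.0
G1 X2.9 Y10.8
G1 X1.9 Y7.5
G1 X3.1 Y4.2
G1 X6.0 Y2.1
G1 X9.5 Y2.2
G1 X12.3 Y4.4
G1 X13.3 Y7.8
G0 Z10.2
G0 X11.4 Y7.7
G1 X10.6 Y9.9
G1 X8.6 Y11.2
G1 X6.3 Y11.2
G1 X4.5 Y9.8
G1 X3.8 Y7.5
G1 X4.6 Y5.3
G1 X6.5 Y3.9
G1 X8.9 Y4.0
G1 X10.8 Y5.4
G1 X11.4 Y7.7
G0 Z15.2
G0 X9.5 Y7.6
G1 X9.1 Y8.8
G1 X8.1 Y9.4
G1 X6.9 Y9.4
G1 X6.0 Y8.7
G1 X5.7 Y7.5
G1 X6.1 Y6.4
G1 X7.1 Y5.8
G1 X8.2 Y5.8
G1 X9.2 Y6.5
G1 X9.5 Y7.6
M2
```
solid part
  facet normal 0.0000 0.0000 -1.0000
    outer loop
      vertex 9.7 14.9 0.0
      vertex 13.6 12.2 0.0
      vertex 15.2 7.8 0.0
    endloop
  endfacet
  facet normal 0.0000 0.0000 -1.0000
    outer loop
      vertex 5.0 14.8 0.0
      vertex 9.7 14.9 0.0
      vertex 15.2 7.8 0.0
    endloop
  endfacet
  facet normal 0.0000 0.0000 -1.0000
    outer loop
      vertex 1.3 11.9 0.0
      vertex 5.0 14.8 0.0
      vertex 15.2 7.8 0.0
    endloop
  endfacet
  facet normal 0.0000 0.0000 -1.0000
    outer loop
      vertex 0.0 7.4 0.0
      vertex 1.3 11.9 0.0
      vertex 15.2 7.8 0.0
    endloop
  endfacet
  facet normal 0.0000 0.0000 -1.0000
    outer loop
      vertex 1.6 3.0 0.0
      vertex 0.0 7.4 0.0
      vertex 15.2 7.8 0.0
    endloop
  endfacet
  facet normal 0.0000 0.0000 -1.0000
    outer loop
      vertex 5.5 0.3 0.0
      vertex 1.6 3.0 0.0
      vertex 15.2 7.8 0.0
    endloop
  endfacet
  facet normal 0.0000 0.0000 -1.0000
    outer loop
      vertex 10.2 0.4 0.0
      vertex 5.5 0.3 0.0
      vertex 15.2 7.8 0.0
    endloop
  endfacet
  facet normal 0.0000 0.0000 -1.0000
    outer loop
      vertex 13.9 3.3 0.0
      vertex 10.2 0.4 0.0
      vertex 15.2 7.8 0.0
    endloop
  endfacet
  facet normal 0.8856 0.3220 0.3347
    outer loop
      vertex 15.2 7.8 0.0
      vertex 13.6 12.2 0.0
      vertex 7.6 7.6 20.3
    endloop
  endfacet
  facet normal 0.5365 0.7749 0.3342
    outer loop
      vertex 13.6 12.2 0.0
      vertex 9.7 14.9 0.0
      vertex 7.6 7.6 20.3
    endloop
  endfacet
  facet normal -0.0200 0.9415 0.3365
    outer loop
      vertex 9.7 14.9 0.0
      vertex 5.0 14.8 0.0
      vertex 7.6 7.6 20.3
    endloop
  endfacet
  facet normal -0.5808 0.7410 0.3372
    outer loop
      vertex 5.0 14.8 0.0
      vertex 1.3 11.9 0.0
      vertex 7.6 7.6 20.3
    endloop
  endfacet
  facet normal -0.9048 0.2614 0.3362
    outer loop
      vertex 1.3 11.9 0.0
      vertex 0.0 7.4 0.0
      vertex 7.6 7.6 20.3
    endloop
  endfacet
  facet normal -0.8856 -0.3220 0.3347
    outer loop
      vertex 0.0 7.4 0.0
      vertex 1.6 3.0 0.0
      vertex 7.6 7.6 20.3
    endloop
  endfacet
  facet normal -0.5365 -0.7749 0.3342
    outer loop
      vertex 1.6 3.0 0.0
      vertex 5.5 0.3 0.0
      vertex 7.6 7.6 20.3
    endloop
  endfacet
  facet normal 0.0200 -0.9415 0.3365
    outer loop
      vertex 5.5 0.3 0.0
      vertex 10.2 0.4 0.0
      vertex 7.6 7.6 20.3
    endloop
  endfacet
  facet normal 0.5808 -0.7410 0.3372
    outer loop
      vertex 10.2 0.4 0.0
      vertex 13.9 3.3 0.0
      vertex 7.6 7.6 20.3
    endloop
  endfacet
  facet normal 0.9048 -0.2614 0.3362
    outer loop
      vertex 13.9 3.3 0.0
      vertex 15.2 7.8 0.0
      vertex 7.6 7.6 20.3
    endloop
  endfacet
endsolid part

The G0 Z moves step by Δz≈5.1 mm. The G1 loops shrink linearly with z, so the solid tapers from its base footprint up to z≈20.3. Closing with a flat bottom cap and the tapered top and triangulating gives 18 facets — a regular 10-sided pyramid, base circumscribed radius ≈ 7.6 mm, apex at z ≈ 20.3 mm.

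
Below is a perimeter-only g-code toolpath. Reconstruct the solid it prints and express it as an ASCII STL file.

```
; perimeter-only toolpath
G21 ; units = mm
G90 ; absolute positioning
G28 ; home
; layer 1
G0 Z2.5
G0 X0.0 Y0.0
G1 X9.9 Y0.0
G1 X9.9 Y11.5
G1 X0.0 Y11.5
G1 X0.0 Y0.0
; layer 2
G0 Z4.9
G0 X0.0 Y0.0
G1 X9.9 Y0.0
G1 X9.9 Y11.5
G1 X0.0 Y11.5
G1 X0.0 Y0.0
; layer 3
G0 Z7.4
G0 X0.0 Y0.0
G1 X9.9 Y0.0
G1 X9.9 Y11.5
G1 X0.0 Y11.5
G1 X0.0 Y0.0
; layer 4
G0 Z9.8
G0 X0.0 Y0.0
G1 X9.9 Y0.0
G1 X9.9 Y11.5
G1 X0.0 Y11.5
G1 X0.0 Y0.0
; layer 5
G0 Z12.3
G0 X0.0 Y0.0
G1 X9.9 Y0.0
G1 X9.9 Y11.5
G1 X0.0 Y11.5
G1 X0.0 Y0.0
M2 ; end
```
solid part
  facet normal 0.0000 0.0000 -1.0000
    outer loop
      vertex 9.9 11.5 0.0
      vertex 9.9 0.0 0.0
      vertex 0.0 0.0 0.0
    endloop
  endfacet
  facet normal 0.0000 0.0000 -1.0000
    outer loop
      vertex 0.0 11.5 0.0
      vertex 9.9 11.5 0.0
      vertex 0.0 0.0 0.0
    endloop
  endfacet
  facet normal 0.0000 0.0000 1.0000
    outer loop
      vertex 0.0 0.0 12.3
      vertex 9.9 0.0 12.3
      vertex 9.9 11.5 12.3
    endloop
  endfacet
  facet normal 0.0000 0.0000 1.0000
    outer loop
      vertex 0.0 0.0 12.3
      vertex 9.9 11.5 12.3
      vertex 0.0 11.5 12.3
    endloop
  endfacet
  facet normal 0.0000 -1.0000 0.0000
    outer loop
      vertex 0.0 0.0 0.0
      vertex 9.9 0.0 0.0
      vertex 9.9 0.0 12.3
    endloop
  endfacet
  facet normal 0.0000 -1.0000 0.0000
    outer loop
      vertex 0.0 0.0 0.0
      vertex 9.9 0.0 12.3
      vertex 0.0 0.0 12.3
    endloop
  endfacet
  facet normal 0.0000 1.0000 0.0000
    outer loop
      vertex 9.9 11.5 12.3
      vertex 9.9 11.5 0.0
      vertex 0.0 11.5 0.0
    endloop
  endfacet
  facet normal 0.0000 1.0000 0.0000
    outer loop
      vertex 0.0 11.5 12.3
      vertex 9.9 11.5 12.3
      vertex 0.0 11.5 0.0
    endloop
  endfacet
  facet normal -1.0000 0.0000 0.0000
    outer loop
      vertex 0.0 11.5 12.3
      vertex 0.0 11.5 0.0
      vertex 0.0 0.0 0.0
    endloop
  endfacet
  facet normal -1.0000 0.0000 0.0000
    outer loop
      vertex 0.0 0.0 12.3
      vertex 0.0 11.5 12.3
      vertex 0.0 0.0 0.0
    endloop
  endfacet
  facet normal 1.0000 0.0000 0.0000
    outer loop
      vertex 9.9 0.0 0.0
      vertex 9.9 11.5 0.0
      vertex 9.9 11.5 12.3
    endloop
  endfacet
  facet normal 1.0000 0.0000 0.0000
    outer loop
      vertex 9.9 0.0 0.0
      vertex 9.9 11.5 12.3
      vertex 9.9 0.0 12.3
    endloop
  endfacet
endsolid part

The G0 Z moves step by Δz≈2.5 mm. Every layer's G1 loop is the same polygon, so the solid is a straight extrusion of it from z=0 to z≈12.3. Closing with flat bottom and top caps and triangulating gives 12 facets — a rectangular box, roughly 9.9 × 11.5 mm footprint and 12.3 mm tall.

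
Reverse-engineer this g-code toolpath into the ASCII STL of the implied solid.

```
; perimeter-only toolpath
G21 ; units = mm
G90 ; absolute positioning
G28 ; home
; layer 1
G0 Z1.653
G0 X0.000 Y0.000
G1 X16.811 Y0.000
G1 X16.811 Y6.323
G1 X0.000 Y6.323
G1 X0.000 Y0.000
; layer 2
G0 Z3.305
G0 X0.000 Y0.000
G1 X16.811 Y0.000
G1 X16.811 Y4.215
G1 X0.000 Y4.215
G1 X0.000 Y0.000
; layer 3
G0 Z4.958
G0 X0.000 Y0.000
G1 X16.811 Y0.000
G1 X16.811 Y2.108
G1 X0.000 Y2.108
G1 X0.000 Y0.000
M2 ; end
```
solid part
  facet normal 0.0000 0.0000 -1.0000
    outer loop
      vertex 16.811 8.431 0.000
      vertex 16.811 0.000 0.000
      vertex 0.000 0.000 0.000
    endloop
  endfacet
  facet normal 0.0000 0.0000 -1.0000
    outer loop
      vertex 0.000 8.431 0.000
      vertex 16.811 8.431 0.000
      vertex 0.000 0.000 0.000
    endloop
  endfacet
  facet normal 0.0000 -1.0000 0.0000
    outer loop
      vertex 0.000 0.000 0.000
      vertex 16.811 0.000 0.000
      vertex 16.811 0.000 6.610
    endloop
  endfacet
  facet normal 0.0000 -1.0000 0.0000
    outer loop
      vertex 0.000 0.000 0.000
      vertex 16.811 0.000 6.610
      vertex 0.000 0.000 6.610
    endloop
  endfacet
  facet normal 0.0000 0.6170 0.7870
    outer loop
      vertex 0.000 0.000 6.610
      vertex 16.811 0.000 6.610
      vertex 16.811 8.431 0.000
    endloop
  endfacet
  facet normal 0.0000 0.6170 0.7870
    outer loop
      vertex 0.000 0.000 6.610
      vertex 16.811 8.431 0.000
      vertex 0.000 8.431 0.000
    endloop
  endfacet
  facet normal -1.0000 0.0000 0.0000
    outer loop
      vertex 0.000 0.000 6.610
      vertex 0.000 8.431 0.000
      vertex 0.000 0.000 0.000
    endloop
  endfacet
  facet normal 1.0000 0.0000 0.0000
    outer loop
      vertex 16.811 0.000 0.000
      vertex 16.811 8.431 0.000
      vertex 16.811 0.000 6.610
    endloop
  endfacet
endsolid part

The G0 Z moves step by Δz≈1.653 mm. The G1 loops shrink linearly with z, so the solid tapers from its base footprint up to z≈6.61. Closing with a flat bottom cap and the tapered top and triangulating gives 8 facets — a wedge (ramp): 16.8 × 8.43 mm base, rising to 6.61 mm along the y=0 edge and sloping linearly to z=0 at y=8.43.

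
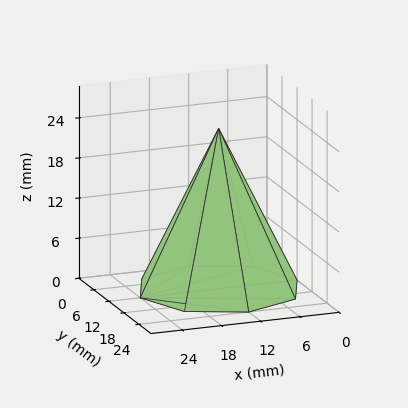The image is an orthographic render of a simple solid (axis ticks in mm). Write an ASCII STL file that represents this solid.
Reading the render: the shape is a regular 8-sided pyramid, base circumscribed radius ≈ 12 mm, apex at z ≈ 24 mm (dimensions read to the nearest mm from the axis ticks). For the STL, each face is triangulated and given an outward normal.

solid part
  facet normal 0.0000 0.0000 -1.0000
    outer loop
      vertex 12.0 24.0 0.0
      vertex 20.5 20.5 0.0
      vertex 24.0 12.0 0.0
    endloop
  endfacet
  facet normal 0.0000 0.0000 -1.0000
    outer loop
      vertex 3.5 20.5 0.0
      vertex 12.0 24.0 0.0
      vertex 24.0 12.0 0.0
    endloop
  endfacet
  facet normal 0.0000 0.0000 -1.0000
    outer loop
      vertex 0.0 12.0 0.0
      vertex 3.5 20.5 0.0
      vertex 24.0 12.0 0.0
    endloop
  endfacet
  facet normal 0.0000 0.0000 -1.0000
    outer loop
      vertex 3.5 3.5 0.0
      vertex 0.0 12.0 0.0
      vertex 24.0 12.0 0.0
    endloop
  endfacet
  facet normal 0.0000 0.0000 -1.0000
    outer loop
      vertex 12.0 0.0 0.0
      vertex 3.5 3.5 0.0
      vertex 24.0 12.0 0.0
    endloop
  endfacet
  facet normal 0.0000 0.0000 -1.0000
    outer loop
      vertex 20.5 3.5 0.0
      vertex 12.0 0.0 0.0
      vertex 24.0 12.0 0.0
    endloop
  endfacet
  facet normal 0.8393 0.3456 0.4197
    outer loop
      vertex 24.0 12.0 0.0
      vertex 20.5 20.5 0.0
      vertex 12.0 12.0 24.0
    endloop
  endfacet
  facet normal 0.3456 0.8393 0.4197
    outer loop
      vertex 20.5 20.5 0.0
      vertex 12.0 24.0 0.0
      vertex 12.0 12.0 24.0
    endloop
  endfacet
  facet normal -0.3456 0.8393 0.4197
    outer loop
      vertex 12.0 24.0 0.0
      vertex 3.5 20.5 0.0
      vertex 12.0 12.0 24.0
    endloop
  endfacet
  facet normal -0.8393 0.3456 0.4197
    outer loop
      vertex 3.5 20.5 0.0
      vertex 0.0 12.0 0.0
      vertex 12.0 12.0 24.0
    endloop
  endfacet
  facet normal -0.8393 -0.3456 0.4197
    outer loop
      vertex 0.0 12.0 0.0
      vertex 3.5 3.5 0.0
      vertex 12.0 12.0 24.0
    endloop
  endfacet
  facet normal -0.3456 -0.8393 0.4197
    outer loop
      vertex 3.5 3.5 0.0
      vertex 12.0 0.0 0.0
      vertex 12.0 12.0 24.0
    endloop
  endfacet
  facet normal 0.3456 -0.8393 0.4197
    outer loop
      vertex 12.0 0.0 0.0
      vertex 20.5 3.5 0.0
      vertex 12.0 12.0 24.0
    endloop
  endfacet
  facet normal 0.8393 -0.3456 0.4197
    outer loop
      vertex 20.5 3.5 0.0
      vertex 24.0 12.0 0.0
      vertex 12.0 12.0 24.0
    endloop
  endfacet
endsolid part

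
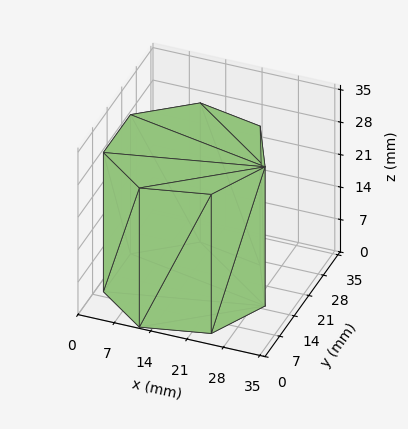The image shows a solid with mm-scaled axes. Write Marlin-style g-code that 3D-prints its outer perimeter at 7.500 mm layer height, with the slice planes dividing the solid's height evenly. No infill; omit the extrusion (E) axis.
Reading the render: the shape is a regular 7-sided prism (a cylinder approximated with 7 flat sides), circumscribed radius ≈ 15 mm, height ≈ 30 mm (dimensions read to the nearest mm from the axis ticks). For the g-code, the solid's height is divided into equal slices at the stated Δz and each level perimeter traced with G1 moves after a G0 lift.

; perimeter-only toolpath
G21 ; units = mm
G90 ; absolute positioning
G28 ; home
; layer 1
G0 Z7.500
G0 X30.000 Y15.000
G1 X24.352 Y26.727
G1 X11.662 Y29.624
G1 X1.485 Y21.508
G1 X1.485 Y8.492
G1 X11.662 Y0.376
G1 X24.352 Y3.273
G1 X30.000 Y15.000
; layer 2
G0 Z15.000
G0 X30.000 Y15.000
G1 X24.352 Y26.727
G1 X11.662 Y29.624
G1 X1.485 Y21.508
G1 X1.485 Y8.492
G1 X11.662 Y0.376
G1 X24.352 Y3.273
G1 X30.000 Y15.000
; layer 3
G0 Z22.500
G0 X30.000 Y15.000
G1 X24.352 Y26.727
G1 X11.662 Y29.624
G1 X1.485 Y21.508
G1 X1.485 Y8.492
G1 X11.662 Y0.376
G1 X24.352 Y3.273
G1 X30.000 Y15.000
; layer 4
G0 Z30.000
G0 X30.000 Y15.000
G1 X24.352 Y26.727
G1 X11.662 Y29.624
G1 X1.485 Y21.508
G1 X1.485 Y8.492
G1 X11.662 Y0.376
G1 X24.352 Y3.273
G1 X30.000 Y15.000
M2 ; end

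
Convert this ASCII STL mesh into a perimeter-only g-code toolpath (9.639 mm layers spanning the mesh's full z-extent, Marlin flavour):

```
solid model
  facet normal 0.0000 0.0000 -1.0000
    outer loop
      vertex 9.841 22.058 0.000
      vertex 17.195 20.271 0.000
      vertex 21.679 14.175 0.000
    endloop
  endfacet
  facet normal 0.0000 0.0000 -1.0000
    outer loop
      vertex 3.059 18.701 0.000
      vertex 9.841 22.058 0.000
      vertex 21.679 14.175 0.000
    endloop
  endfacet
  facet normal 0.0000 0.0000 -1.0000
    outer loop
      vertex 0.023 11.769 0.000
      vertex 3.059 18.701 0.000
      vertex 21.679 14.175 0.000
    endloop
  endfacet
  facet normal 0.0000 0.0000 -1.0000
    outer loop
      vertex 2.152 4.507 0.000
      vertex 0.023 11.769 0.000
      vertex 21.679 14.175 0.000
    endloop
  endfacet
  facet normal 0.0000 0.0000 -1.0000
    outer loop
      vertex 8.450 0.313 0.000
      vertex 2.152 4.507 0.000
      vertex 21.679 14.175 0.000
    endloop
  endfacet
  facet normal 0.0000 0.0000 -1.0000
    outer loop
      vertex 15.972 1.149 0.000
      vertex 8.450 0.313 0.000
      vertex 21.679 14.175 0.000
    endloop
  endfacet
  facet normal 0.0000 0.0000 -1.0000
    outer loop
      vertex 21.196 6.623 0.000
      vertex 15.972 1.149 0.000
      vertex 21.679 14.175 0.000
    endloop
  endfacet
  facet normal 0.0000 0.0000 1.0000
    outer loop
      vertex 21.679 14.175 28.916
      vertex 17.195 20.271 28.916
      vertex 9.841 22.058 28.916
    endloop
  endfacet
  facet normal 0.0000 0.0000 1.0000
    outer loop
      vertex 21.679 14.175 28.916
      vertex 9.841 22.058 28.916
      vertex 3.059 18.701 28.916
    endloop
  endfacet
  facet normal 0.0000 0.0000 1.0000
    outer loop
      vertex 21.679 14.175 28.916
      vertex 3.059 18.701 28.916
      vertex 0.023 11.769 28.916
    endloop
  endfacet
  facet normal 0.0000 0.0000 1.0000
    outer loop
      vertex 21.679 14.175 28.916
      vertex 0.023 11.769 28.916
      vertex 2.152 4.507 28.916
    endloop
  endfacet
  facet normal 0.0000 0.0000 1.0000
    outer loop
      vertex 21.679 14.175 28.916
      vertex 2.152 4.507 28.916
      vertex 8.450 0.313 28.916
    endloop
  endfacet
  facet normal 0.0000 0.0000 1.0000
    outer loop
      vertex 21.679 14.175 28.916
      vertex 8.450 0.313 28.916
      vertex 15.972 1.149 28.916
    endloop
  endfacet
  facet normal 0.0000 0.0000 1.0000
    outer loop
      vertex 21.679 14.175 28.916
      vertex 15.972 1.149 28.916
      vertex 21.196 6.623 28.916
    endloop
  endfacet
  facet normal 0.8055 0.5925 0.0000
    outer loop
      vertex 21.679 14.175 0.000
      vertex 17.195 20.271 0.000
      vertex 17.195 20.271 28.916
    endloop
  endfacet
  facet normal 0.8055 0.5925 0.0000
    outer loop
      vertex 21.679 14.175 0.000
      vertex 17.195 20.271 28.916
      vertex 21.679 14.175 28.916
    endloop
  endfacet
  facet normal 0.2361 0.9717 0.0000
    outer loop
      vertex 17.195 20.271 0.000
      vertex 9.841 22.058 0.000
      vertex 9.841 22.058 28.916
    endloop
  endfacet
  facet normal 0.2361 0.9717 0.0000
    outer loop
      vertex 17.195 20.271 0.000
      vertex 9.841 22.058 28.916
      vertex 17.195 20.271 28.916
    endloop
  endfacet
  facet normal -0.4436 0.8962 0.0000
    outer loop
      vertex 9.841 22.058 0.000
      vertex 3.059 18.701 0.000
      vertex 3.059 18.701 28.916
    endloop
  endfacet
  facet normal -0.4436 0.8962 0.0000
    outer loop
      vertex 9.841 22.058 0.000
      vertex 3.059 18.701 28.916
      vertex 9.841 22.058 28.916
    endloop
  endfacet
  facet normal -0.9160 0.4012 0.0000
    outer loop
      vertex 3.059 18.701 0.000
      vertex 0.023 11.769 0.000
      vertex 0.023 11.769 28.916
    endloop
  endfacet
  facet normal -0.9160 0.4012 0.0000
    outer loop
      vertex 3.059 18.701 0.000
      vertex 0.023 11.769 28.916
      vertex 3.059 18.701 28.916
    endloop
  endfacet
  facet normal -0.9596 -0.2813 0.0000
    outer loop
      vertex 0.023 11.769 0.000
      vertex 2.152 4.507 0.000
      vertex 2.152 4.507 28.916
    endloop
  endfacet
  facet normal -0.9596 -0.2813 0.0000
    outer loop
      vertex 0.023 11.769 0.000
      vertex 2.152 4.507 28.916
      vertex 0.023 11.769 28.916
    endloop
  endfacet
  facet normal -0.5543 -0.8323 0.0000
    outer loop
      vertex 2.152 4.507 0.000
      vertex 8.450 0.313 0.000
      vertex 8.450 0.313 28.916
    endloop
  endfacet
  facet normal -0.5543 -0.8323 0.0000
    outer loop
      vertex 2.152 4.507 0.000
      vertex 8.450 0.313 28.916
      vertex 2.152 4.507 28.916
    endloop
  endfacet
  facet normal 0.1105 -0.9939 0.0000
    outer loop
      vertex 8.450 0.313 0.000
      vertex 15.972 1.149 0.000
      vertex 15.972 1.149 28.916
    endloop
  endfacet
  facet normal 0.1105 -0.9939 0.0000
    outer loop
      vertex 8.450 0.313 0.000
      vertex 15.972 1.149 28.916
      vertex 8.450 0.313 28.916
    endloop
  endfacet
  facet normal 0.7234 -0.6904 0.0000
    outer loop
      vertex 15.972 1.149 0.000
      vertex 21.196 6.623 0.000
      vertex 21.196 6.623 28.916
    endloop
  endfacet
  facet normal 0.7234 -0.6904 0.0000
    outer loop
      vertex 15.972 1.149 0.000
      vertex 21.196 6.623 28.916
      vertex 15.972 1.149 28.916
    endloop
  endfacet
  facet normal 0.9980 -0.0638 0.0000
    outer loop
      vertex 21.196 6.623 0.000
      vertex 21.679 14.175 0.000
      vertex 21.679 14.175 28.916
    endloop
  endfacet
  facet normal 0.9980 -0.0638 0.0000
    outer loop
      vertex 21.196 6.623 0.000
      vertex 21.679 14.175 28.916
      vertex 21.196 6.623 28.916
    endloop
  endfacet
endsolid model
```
; perimeter-only toolpath
G21 ; units = mm
G90 ; absolute positioning
G28 ; home
; layer 1
G0 Z9.639
G0 X21.679 Y14.175
G1 X17.195 Y20.271
G1 X9.841 Y22.058
G1 X3.059 Y18.701
G1 X0.023 Y11.769
G1 X2.152 Y4.507
G1 X8.450 Y0.313
G1 X15.972 Y1.149
G1 X21.196 Y6.623
G1 X21.679 Y14.175
; layer 2
G0 Z19.277
G0 X21.679 Y14.175
G1 X17.195 Y20.271
G1 X9.841 Y22.058
G1 X3.059 Y18.701
G1 X0.023 Y11.769
G1 X2.152 Y4.507
G1 X8.450 Y0.313
G1 X15.972 Y1.149
G1 X21.196 Y6.623
G1 X21.679 Y14.175
; layer 3
G0 Z28.916
G0 X21.679 Y14.175
G1 X17.195 Y20.271
G1 X9.841 Y22.058
G1 X3.059 Y18.701
G1 X0.023 Y11.769
G1 X2.152 Y4.507
G1 X8.450 Y0.313
G1 X15.972 Y1.149
G1 X21.196 Y6.623
G1 X21.679 Y14.175
M2 ; end

The solid is a regular 9-sided prism (a cylinder approximated with 9 flat sides), circumscribed radius ≈ 11.1 mm, height ≈ 28.9 mm. Slicing at Δz = 9.639 mm — 3 equal slices spanning the solid's height, so layer i sits at z = i·h/3 — gives 3 non-empty perimeters. Each is a 9-segment closed polygon; G0 lifts to the layer z and rapids to the start vertex, then G1 traces the edges.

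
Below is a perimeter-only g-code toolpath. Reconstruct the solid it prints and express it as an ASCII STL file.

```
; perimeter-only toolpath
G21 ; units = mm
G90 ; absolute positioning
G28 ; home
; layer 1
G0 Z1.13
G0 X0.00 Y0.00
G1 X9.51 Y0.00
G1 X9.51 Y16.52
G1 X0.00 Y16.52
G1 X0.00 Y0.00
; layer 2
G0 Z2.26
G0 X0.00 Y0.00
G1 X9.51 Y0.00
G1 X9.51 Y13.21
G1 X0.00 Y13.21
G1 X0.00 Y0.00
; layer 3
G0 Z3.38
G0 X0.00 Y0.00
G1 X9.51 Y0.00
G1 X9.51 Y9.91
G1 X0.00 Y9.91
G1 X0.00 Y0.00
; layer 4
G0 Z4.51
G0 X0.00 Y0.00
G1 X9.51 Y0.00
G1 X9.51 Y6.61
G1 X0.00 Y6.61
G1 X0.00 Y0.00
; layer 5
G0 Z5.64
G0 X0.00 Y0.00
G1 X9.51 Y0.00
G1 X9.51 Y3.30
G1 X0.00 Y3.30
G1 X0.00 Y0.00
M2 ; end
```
solid part
  facet normal 0.0000 0.0000 -1.0000
    outer loop
      vertex 9.51 19.82 0.00
      vertex 9.51 0.00 0.00
      vertex 0.00 0.00 0.00
    endloop
  endfacet
  facet normal 0.0000 0.0000 -1.0000
    outer loop
      vertex 0.00 19.82 0.00
      vertex 9.51 19.82 0.00
      vertex 0.00 0.00 0.00
    endloop
  endfacet
  facet normal 0.0000 -1.0000 0.0000
    outer loop
      vertex 0.00 0.00 0.00
      vertex 9.51 0.00 0.00
      vertex 9.51 0.00 6.77
    endloop
  endfacet
  facet normal 0.0000 -1.0000 0.0000
    outer loop
      vertex 0.00 0.00 0.00
      vertex 9.51 0.00 6.77
      vertex 0.00 0.00 6.77
    endloop
  endfacet
  facet normal 0.0000 0.3232 0.9463
    outer loop
      vertex 0.00 0.00 6.77
      vertex 9.51 0.00 6.77
      vertex 9.51 19.82 0.00
    endloop
  endfacet
  facet normal 0.0000 0.3232 0.9463
    outer loop
      vertex 0.00 0.00 6.77
      vertex 9.51 19.82 0.00
      vertex 0.00 19.82 0.00
    endloop
  endfacet
  facet normal -1.0000 0.0000 0.0000
    outer loop
      vertex 0.00 0.00 6.77
      vertex 0.00 19.82 0.00
      vertex 0.00 0.00 0.00
    endloop
  endfacet
  facet normal 1.0000 0.0000 0.0000
    outer loop
      vertex 9.51 0.00 0.00
      vertex 9.51 19.82 0.00
      vertex 9.51 0.00 6.77
    endloop
  endfacet
endsolid part

The G0 Z moves step by Δz≈1.13 mm. The G1 loops shrink linearly with z, so the solid tapers from its base footprint up to z≈6.77. Closing with a flat bottom cap and the tapered top and triangulating gives 8 facets — a wedge (ramp): 9.51 × 19.8 mm base, rising to 6.77 mm along the y=0 edge and sloping linearly to z=0 at y=19.8.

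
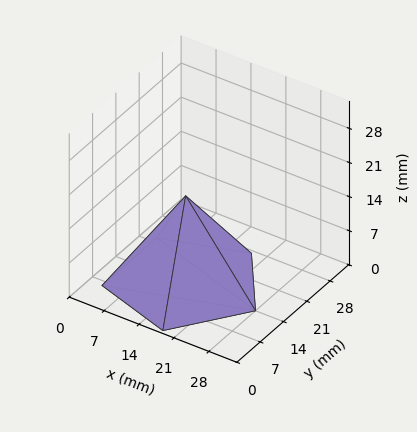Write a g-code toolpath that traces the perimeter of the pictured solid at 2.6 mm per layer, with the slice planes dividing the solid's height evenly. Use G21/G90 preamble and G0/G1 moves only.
Reading the render: the shape is a regular 5-sided pyramid, base circumscribed radius ≈ 14 mm, apex at z ≈ 18 mm (dimensions read to the nearest mm from the axis ticks). For the g-code, the solid's height is divided into equal slices at the stated Δz and each level perimeter traced with G1 moves after a G0 lift.

; perimeter-only toolpath
G21 ; units = mm
G90 ; absolute positioning
G28 ; home
; layer 1
G0 Z2.6
G0 X26.0 Y14.0
G1 X17.7 Y25.4
G1 X4.3 Y21.0
G1 X4.3 Y7.0
G1 X17.7 Y2.6
G1 X26.0 Y14.0
; layer 2
G0 Z5.1
G0 X24.0 Y14.0
G1 X17.1 Y23.5
G1 X5.9 Y19.9
G1 X5.9 Y8.1
G1 X17.1 Y4.5
G1 X24.0 Y14.0
; layer 3
G0 Z7.7
G0 X22.0 Y14.0
G1 X16.5 Y21.6
G1 X7.5 Y18.7
G1 X7.5 Y9.3
G1 X16.5 Y6.4
G1 X22.0 Y14.0
; layer 4
G0 Z10.3
G0 X20.0 Y14.0
G1 X15.8 Y19.7
G1 X9.2 Y17.5
G1 X9.2 Y10.5
G1 X15.8 Y8.3
G1 X20.0 Y14.0
; layer 5
G0 Z12.9
G0 X18.0 Y14.0
G1 X15.2 Y17.8
G1 X10.8 Y16.3
G1 X10.8 Y11.7
G1 X15.2 Y10.2
G1 X18.0 Y14.0
; layer 6
G0 Z15.4
G0 X16.0 Y14.0
G1 X14.6 Y15.9
G1 X12.4 Y15.2
G1 X12.4 Y12.8
G1 X14.6 Y12.1
G1 X16.0 Y14.0
M2 ; end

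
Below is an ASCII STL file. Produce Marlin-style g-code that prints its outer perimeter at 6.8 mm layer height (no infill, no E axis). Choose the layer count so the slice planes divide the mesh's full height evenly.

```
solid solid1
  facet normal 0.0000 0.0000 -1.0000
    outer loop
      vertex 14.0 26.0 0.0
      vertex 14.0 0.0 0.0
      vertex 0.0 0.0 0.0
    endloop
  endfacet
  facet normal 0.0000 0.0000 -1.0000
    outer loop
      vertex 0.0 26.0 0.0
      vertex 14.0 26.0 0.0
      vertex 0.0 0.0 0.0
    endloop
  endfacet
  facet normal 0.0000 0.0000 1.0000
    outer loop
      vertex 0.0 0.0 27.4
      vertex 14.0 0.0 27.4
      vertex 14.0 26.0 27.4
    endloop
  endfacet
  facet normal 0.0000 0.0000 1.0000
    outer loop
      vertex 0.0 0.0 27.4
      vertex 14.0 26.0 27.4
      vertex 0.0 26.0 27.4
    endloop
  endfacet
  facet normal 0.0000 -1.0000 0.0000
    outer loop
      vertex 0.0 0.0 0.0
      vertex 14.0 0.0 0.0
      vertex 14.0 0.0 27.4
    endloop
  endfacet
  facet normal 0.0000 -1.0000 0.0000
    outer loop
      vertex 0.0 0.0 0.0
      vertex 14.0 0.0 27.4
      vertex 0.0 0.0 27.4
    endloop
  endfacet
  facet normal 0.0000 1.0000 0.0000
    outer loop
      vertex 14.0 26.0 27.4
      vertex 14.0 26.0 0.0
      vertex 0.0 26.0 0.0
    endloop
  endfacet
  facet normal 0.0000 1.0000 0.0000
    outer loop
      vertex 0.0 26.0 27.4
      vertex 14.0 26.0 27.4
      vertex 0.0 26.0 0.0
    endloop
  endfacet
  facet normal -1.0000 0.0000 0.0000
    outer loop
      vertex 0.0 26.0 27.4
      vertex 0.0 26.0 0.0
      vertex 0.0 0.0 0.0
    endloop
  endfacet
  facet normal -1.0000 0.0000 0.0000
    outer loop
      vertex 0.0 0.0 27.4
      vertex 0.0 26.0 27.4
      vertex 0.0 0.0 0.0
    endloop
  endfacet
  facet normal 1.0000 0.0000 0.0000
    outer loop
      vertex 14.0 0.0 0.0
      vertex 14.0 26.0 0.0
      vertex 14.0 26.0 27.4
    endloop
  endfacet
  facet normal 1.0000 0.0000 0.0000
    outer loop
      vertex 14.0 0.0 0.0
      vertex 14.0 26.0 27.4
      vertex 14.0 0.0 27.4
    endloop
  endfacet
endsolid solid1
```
; perimeter-only toolpath
G21 ; units = mm
G90 ; absolute positioning
G28 ; home
; layer 1
G0 Z6.8
G0 X0.0 Y0.0
G1 X14.0 Y0.0
G1 X14.0 Y26.0
G1 X0.0 Y26.0
G1 X0.0 Y0.0
; layer 2
G0 Z13.7
G0 X0.0 Y0.0
G1 X14.0 Y0.0
G1 X14.0 Y26.0
G1 X0.0 Y26.0
G1 X0.0 Y0.0
; layer 3
G0 Z20.5
G0 X0.0 Y0.0
G1 X14.0 Y0.0
G1 X14.0 Y26.0
G1 X0.0 Y26.0
G1 X0.0 Y0.0
; layer 4
G0 Z27.4
G0 X0.0 Y0.0
G1 X14.0 Y0.0
G1 X14.0 Y26.0
G1 X0.0 Y26.0
G1 X0.0 Y0.0
M2 ; end

The solid is a rectangular box, roughly 14 × 26 mm footprint and 27.4 mm tall. Slicing at Δz = 6.8 mm — 4 equal slices spanning the solid's height, so layer i sits at z = i·h/4 — gives 4 non-empty perimeters. Each is a 4-segment closed polygon; G0 lifts to the layer z and rapids to the start vertex, then G1 traces the edges.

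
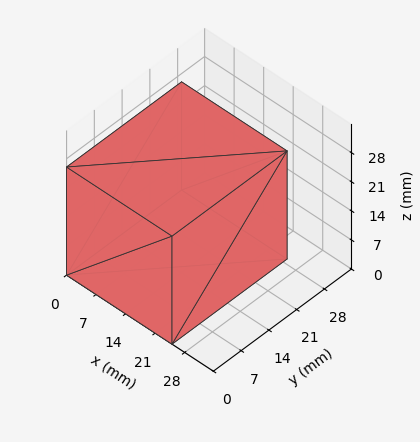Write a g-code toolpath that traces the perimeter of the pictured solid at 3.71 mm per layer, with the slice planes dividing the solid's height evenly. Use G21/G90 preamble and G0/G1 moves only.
Reading the render: the shape is a rectangular box, roughly 25 × 29 mm footprint and 26 mm tall (dimensions read to the nearest mm from the axis ticks). For the g-code, the solid's height is divided into equal slices at the stated Δz and each level perimeter traced with G1 moves after a G0 lift.

; perimeter-only toolpath
G21 ; units = mm
G90 ; absolute positioning
G28 ; home
; layer 1
G0 Z3.71
G0 X0.00 Y0.00
G1 X25.00 Y0.00
G1 X25.00 Y29.00
G1 X0.00 Y29.00
G1 X0.00 Y0.00
; layer 2
G0 Z7.43
G0 X0.00 Y0.00
G1 X25.00 Y0.00
G1 X25.00 Y29.00
G1 X0.00 Y29.00
G1 X0.00 Y0.00
; layer 3
G0 Z11.14
G0 X0.00 Y0.00
G1 X25.00 Y0.00
G1 X25.00 Y29.00
G1 X0.00 Y29.00
G1 X0.00 Y0.00
; layer 4
G0 Z14.86
G0 X0.00 Y0.00
G1 X25.00 Y0.00
G1 X25.00 Y29.00
G1 X0.00 Y29.00
G1 X0.00 Y0.00
; layer 5
G0 Z18.57
G0 X0.00 Y0.00
G1 X25.00 Y0.00
G1 X25.00 Y29.00
G1 X0.00 Y29.00
G1 X0.00 Y0.00
; layer 6
G0 Z22.29
G0 X0.00 Y0.00
G1 X25.00 Y0.00
G1 X25.00 Y29.00
G1 X0.00 Y29.00
G1 X0.00 Y0.00
; layer 7
G0 Z26.00
G0 X0.00 Y0.00
G1 X25.00 Y0.00
G1 X25.00 Y29.00
G1 X0.00 Y29.00
G1 X0.00 Y0.00
M2 ; end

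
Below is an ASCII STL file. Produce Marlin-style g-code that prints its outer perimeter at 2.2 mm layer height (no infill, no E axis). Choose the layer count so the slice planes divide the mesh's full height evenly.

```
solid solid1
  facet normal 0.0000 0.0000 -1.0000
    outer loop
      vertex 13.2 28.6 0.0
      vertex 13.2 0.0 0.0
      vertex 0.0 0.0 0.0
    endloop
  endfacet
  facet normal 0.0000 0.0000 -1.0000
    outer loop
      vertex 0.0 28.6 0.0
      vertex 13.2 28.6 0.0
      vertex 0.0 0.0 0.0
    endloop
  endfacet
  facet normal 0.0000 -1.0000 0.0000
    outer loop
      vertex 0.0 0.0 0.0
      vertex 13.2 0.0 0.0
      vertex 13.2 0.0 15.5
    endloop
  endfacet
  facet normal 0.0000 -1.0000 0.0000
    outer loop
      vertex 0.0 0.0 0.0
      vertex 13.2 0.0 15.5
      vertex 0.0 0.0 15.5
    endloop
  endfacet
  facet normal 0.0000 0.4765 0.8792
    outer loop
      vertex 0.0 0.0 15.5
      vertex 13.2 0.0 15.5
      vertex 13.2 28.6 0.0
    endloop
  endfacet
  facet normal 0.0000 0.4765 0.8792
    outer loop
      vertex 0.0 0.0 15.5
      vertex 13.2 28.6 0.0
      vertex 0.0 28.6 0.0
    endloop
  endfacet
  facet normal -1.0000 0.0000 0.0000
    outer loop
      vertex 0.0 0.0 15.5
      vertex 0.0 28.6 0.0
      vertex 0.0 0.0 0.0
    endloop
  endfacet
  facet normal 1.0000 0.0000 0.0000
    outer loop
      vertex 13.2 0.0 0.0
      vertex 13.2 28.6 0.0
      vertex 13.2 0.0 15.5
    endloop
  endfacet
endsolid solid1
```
; perimeter-only toolpath
G21 ; units = mm
G90 ; absolute positioning
G28 ; home
; layer 1
G0 Z2.2
G0 X0.0 Y0.0
G1 X13.2 Y0.0
G1 X13.2 Y24.5
G1 X0.0 Y24.5
G1 X0.0 Y0.0
; layer 2
G0 Z4.4
G0 X0.0 Y0.0
G1 X13.2 Y0.0
G1 X13.2 Y20.4
G1 X0.0 Y20.4
G1 X0.0 Y0.0
; layer 3
G0 Z6.6
G0 X0.0 Y0.0
G1 X13.2 Y0.0
G1 X13.2 Y16.3
G1 X0.0 Y16.3
G1 X0.0 Y0.0
; layer 4
G0 Z8.9
G0 X0.0 Y0.0
G1 X13.2 Y0.0
G1 X13.2 Y12.3
G1 X0.0 Y12.3
G1 X0.0 Y0.0
; layer 5
G0 Z11.1
G0 X0.0 Y0.0
G1 X13.2 Y0.0
G1 X13.2 Y8.2
G1 X0.0 Y8.2
G1 X0.0 Y0.0
; layer 6
G0 Z13.3
G0 X0.0 Y0.0
G1 X13.2 Y0.0
G1 X13.2 Y4.1
G1 X0.0 Y4.1
G1 X0.0 Y0.0
M2 ; end

The solid is a wedge (ramp): 13.2 × 28.6 mm base, rising to 15.5 mm along the y=0 edge and sloping linearly to z=0 at y=28.6. Slicing at Δz = 2.2 mm — 7 equal slices spanning the solid's height, so layer i sits at z = i·h/7 — gives 6 non-empty perimeters. Each is a 4-segment closed polygon; G0 lifts to the layer z and rapids to the start vertex, then G1 traces the edges. The cross-section shrinks linearly with z (the slice at the apex is degenerate and omitted).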